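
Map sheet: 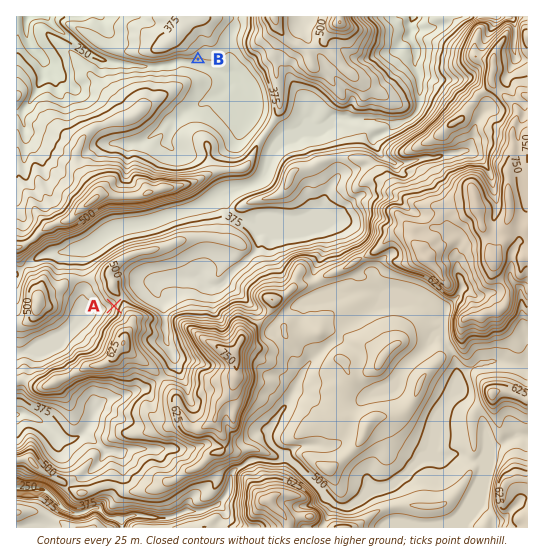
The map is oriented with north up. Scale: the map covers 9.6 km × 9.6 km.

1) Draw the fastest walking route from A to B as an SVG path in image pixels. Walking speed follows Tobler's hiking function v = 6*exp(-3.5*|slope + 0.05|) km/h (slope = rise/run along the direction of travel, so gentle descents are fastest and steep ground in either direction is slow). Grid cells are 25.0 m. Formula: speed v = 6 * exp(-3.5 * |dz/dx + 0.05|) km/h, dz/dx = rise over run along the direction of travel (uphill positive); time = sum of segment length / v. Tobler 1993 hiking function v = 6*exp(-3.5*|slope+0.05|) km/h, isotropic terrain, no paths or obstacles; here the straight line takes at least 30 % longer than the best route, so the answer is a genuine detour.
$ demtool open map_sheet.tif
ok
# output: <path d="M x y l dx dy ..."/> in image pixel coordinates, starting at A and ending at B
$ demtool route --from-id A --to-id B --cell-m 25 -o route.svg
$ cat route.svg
<path d="M114 306l5-12 0-15-2-5 0-3 8-14 5-6 32-16 3-2 2-2 18-17 6-13 24-24 3-6-5-10 0-7 4-8 0-8-11-21 0-42-8-16"/>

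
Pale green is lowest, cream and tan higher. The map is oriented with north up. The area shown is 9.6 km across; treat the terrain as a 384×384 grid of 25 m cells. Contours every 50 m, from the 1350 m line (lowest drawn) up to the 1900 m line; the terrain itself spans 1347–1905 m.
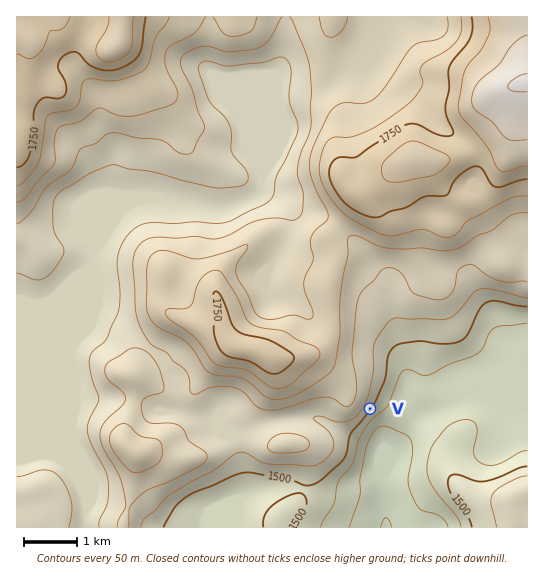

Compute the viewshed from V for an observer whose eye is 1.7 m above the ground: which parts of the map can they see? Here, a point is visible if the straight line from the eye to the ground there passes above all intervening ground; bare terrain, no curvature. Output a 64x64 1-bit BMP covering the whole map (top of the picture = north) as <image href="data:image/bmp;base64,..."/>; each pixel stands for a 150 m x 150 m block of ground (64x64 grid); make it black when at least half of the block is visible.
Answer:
<image width="64" height="64" href="data:image/bmp;base64,Qk0+AgAAAAAAAD4AAAAoAAAAQAAAAEAAAAABAAEAAAAAAAACAAATCwAAEwsAAAIAAAAAAAAA////AAAAAAAAAAAAA//z/AAAAAAA/+P8AAAAAAH/47wAAAAAAf///AAAAAAA///+AAAAAAB///8AAAAAAD///wAAAAAAP///AAAAAAB//48AAAAAAP//BwAAAAAA//8DAAAAAAA//wcAAAAAAB//hwAAAAAAH//fAAAAAAAf//8AAAAAAA///wAAAAAAA///AAAAAAAB//8AAAAAAAD//wAAAAAAAP//AAAAAAAAf/8AAAAAAAB//wAAAAAAAH+PAAAAAAAAfwcAAAAAAAA+BwAAAAAAAD4DAAAAAAAAPgMAAAAAAAA+AwAAAAAAAD4HAAAAAAAAOA8AAAAAAAAAPwAAAAAAAAA/AAAAAAAAADgAAAAAAAAAMAAAAAAAAAQQAAAAAAAADwAAAAAAAAAPgAAAAAAAAABAAAAAAAAAAGAAAAAAAAAAcAAAAAAAAAA/AAAAAAAAAB8AAAAAAAAAHwAAAAAAAAAfAAAAAAAAAB8AAAAAAAAAHwAAAAAAAAAfAAAAAAAAABwAAAAAAAAAHAAAAAAAAAAYAAAAAAAAABgAAAAAAAAAOAAAAAAAAAA8AAAAAAAAADwAAAAAAAAAAAAAAAAAAAAAAAAAAAAAAAAAAAAAAAAAAAAAAAAAAAAAAAAAAAAAAAAAAAAAAAAAAAAAAAAAAAAAAAAAAAAAAAAAAAAAAAAAAA=="/>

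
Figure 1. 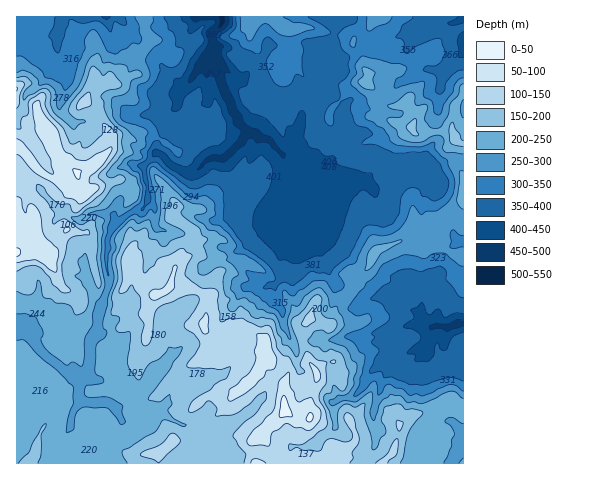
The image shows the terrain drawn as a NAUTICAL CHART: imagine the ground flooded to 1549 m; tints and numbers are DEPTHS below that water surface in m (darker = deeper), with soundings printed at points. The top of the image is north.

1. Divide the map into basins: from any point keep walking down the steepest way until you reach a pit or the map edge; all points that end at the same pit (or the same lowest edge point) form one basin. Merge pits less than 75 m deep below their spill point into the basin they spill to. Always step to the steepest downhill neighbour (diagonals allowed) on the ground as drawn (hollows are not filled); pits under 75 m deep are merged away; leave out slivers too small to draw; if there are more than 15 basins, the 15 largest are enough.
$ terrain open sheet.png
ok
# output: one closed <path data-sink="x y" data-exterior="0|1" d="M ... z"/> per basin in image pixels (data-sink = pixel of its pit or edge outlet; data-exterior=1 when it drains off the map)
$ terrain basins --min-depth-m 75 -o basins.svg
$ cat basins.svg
<path data-sink="222 17" data-exterior="1" d="M374 16l-228 0 0 15 5 8-13 20-2 15-16 10-11-3-17 7-7 13 11 10 5 11 9 11 2 13-17 19-17 7-3-1-16-17-6-13-1-9-12-14-3-10-6-3-15-1 1 360 319 0 0-10 13-6 7-7 0-8-13-31 0-13-9-25-1-3-6 1-12 8-6-8-7-19-1-16 8-9 20 7 3-3 5-16 15-16 4-14 12-9 5-12 5-6 35-11 17-17 8-2 22-15 4-5 0-104-9 11-3 26-36 2-4-8 4-10-7-13-3-2-8 5-9 0-17-19-7-4 2-10-3-5-2-11-8-10-1-6 4-5 11-7z"/><path data-sink="458 323" data-exterior="0" d="M463 199l-3 5-22 15-8 2-17 17-35 11-5 6-5 12-12 9-4 14-15 16-5 16-3 3-20-7-8 9 1 16 7 19 6 8 12-8 6 0 10 27 0 13 13 31 0 8-7 7-13 6 1 10 46 0 10-11 7-28 6-7 45-18 9 4 4 0z"/><path data-sink="106 17" data-exterior="1" d="M145 16l-129 1 0 86 21 5 3 10 12 14 1 9 6 13 18 18 18-7 17-19-2-13-9-11-5-11-11-10 7-13 17-7 11 3 16-10 2-15 13-20-5-8z"/><path data-sink="463 41" data-exterior="1" d="M463 16l-88 0-7 13-11 7-4 5 1 6 8 10 2 11 3 5-2 10 7 4 17 19 9 0 9-5 9 15-4 10 4 8 36-3 3-25 9-12z"/>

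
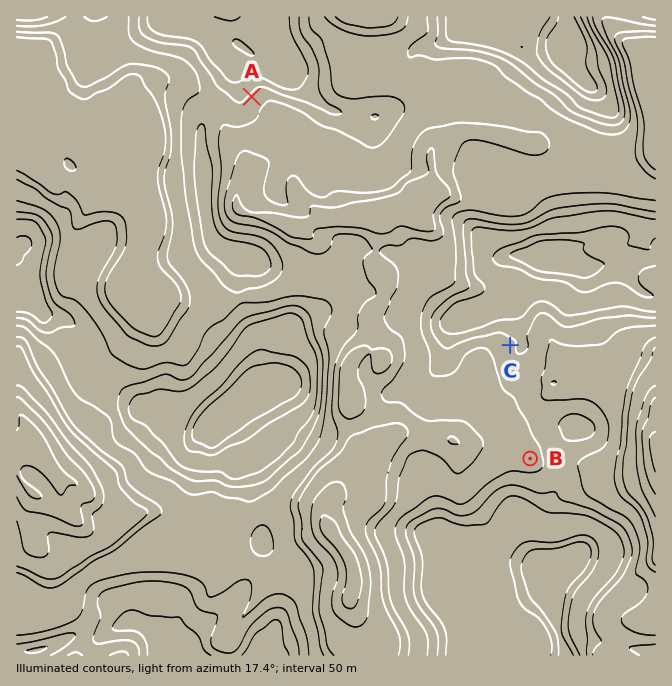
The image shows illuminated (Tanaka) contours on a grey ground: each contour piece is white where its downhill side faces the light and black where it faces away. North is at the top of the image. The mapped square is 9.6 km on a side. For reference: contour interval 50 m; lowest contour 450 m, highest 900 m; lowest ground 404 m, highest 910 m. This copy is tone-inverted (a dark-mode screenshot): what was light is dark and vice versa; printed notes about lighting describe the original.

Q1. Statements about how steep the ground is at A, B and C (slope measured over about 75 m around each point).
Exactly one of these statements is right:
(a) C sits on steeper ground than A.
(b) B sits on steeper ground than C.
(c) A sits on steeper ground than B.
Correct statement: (c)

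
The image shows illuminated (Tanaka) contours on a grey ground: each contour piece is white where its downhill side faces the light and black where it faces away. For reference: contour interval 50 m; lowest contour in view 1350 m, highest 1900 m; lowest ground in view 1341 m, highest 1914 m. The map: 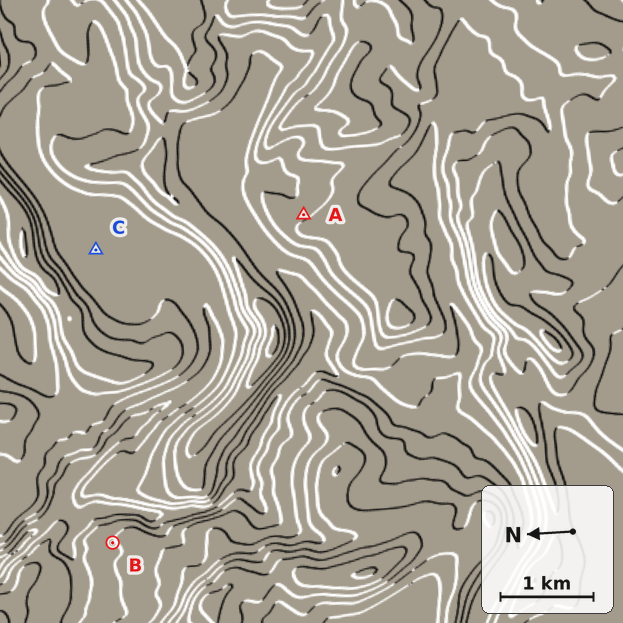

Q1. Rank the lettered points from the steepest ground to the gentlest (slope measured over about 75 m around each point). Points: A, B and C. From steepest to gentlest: A B C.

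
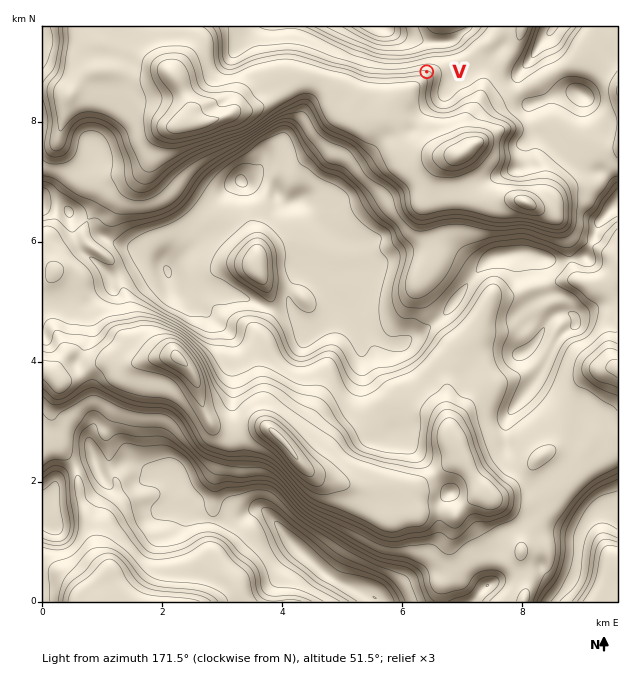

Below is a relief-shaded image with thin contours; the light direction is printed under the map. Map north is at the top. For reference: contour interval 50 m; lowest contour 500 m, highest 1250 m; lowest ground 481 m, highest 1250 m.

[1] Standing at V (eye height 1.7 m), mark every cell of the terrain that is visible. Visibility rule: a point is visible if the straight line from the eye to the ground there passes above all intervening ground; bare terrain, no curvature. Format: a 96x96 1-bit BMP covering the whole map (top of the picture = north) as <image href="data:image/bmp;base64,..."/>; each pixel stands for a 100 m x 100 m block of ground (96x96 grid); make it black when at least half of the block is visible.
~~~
<image width="96" height="96" href="data:image/bmp;base64,Qk2+BAAAAAAAAD4AAAAoAAAAYAAAAGAAAAABAAEAAAAAAIAEAAATCwAAEwsAAAIAAAAAAAAA////AAAAAAAAAAAAAAAAAAAAAAAAAAAAAAAAAAAAAAAAAAAAAAAAAAAAAAAAAAAAAAAAAAAAAAAAAAAAAAAAAAAAAAAAAAAAAAAAAAAAAAAAAAAAAAAAAAAAAAAAAAAAAAAAAAAAAAAAAAAAAAAAAAAAAAAAAAAAAAAAAAAAAAAAAAAAAAAAAAAAAAAAAAAAAAAAAAAAAAAAAAAAAAAAAAAAAAAAAAAAAAAAAAAAAAAAAAAAAAAAAAAAAAAAAAAAAAAAAAAAAAAAAAAAAAAAAAAAAAAAAAAAAAAAAAAAAAAAAAAAAAAAAAAAAAAAAAAAAAAAAAAAAAAAAAAAAAAAAAAAAAAAAAAAAAAAAAAAAAAAAAAAAAAAAAAAAAAAAAAAAAAAAAAAAAAAAAAAAAAAAAAAAAAAAAAAAAAAAAAAAAAAAAAAAAAAAAAAAAAAAAAAAAAAAAAAAAAAAAAAAAAAAAAAAAAAAAAAAAAAAAAAAAAAAAAAAAAAAAAAAAAAAAAAAAAAAAAAAAAAAAAAAAAAAAAAAAAAAAAAAAAAAAAAAAAAAAAAAAAAAAAAAAAAAAAAAAAAAAAAAAAAAAAAAAAAAAAAAAAAAAAAAAAAAAAAAAAAAAAAAAAAAAAAAAAAAAAAAAAAAAAAAAAAAAAAAAAAAAAAAAAAAAAAAAAAAAAAAAAAAAAAAAAAAAAAAAAAAAAAAAAAAAAAAAAAAAAAAAAAHgAAAAAAAAAAAAAAHwAAAAAAAAAAAAAAH4AAAAAAAAAAAAAAH8AAAAAAAAAAAAAAD+AAAAAAAAAAAAAAB/AAAAAAAAAAAAAAA/gAAAAAAAAAAAAAAPwAAAAAAAAAAAAAAH4AAAAAAAAAAAAAAD4AAAAAAAAAAAAAAB8AAAAAAAAAAAAAAB8AAAAAAAAAAAAAAB8AAAAAAAAAAAAAcA4AAAAAAAAAAAAAfAwAAAAAAAAAAAAAPxwAAAAAAAAAAAAAf5gAAAAAAAAAAAAB//gAAAAAAAAAAAAD//gAAAAAAAAAAAAH//AAAAAAAAAAAAAP/8AAAAAAAAAAAAAP/4AAAAAAAAAAAAAf/4AAAAAAAAAAAAAf/4AAAACAAAAAAAA//4AAAADAAAAAAAD//4AAAADAAAAAQAP//wAAAADAAAAAAA///wAAAAAAAAAAAB///wAAAAAAQAAAAD///wAAAAAAcAAAAD///gAAAAAAeAAAAD///gAAAAAAfAAAAH///gAAAAAA/gAAAH///wAAAACA/4AAAP///wAAAACB/8AAAP///gAAAADB/+AAAP///gAAAADB/+AAAH///gAAAAAAAAAAAB///gAAAAAAAAAAAB///wAAAAAAAAAAAB///8AAAAAAAAAAAAA//8AAAAAAAAAAAAAAf+AAAAAAAAAAAAAAD+AAAAAAAAAAAAAAD8AAAAAAAAAAAAAADwAAAAAAAAAAAAAAHwAAAAAAAAAAAAAAD8AAAAAAAAAAAAAAAGAAAAAAAAAAAAAAAAAAAAAAAAAAAAAAAAAAAAAAAAAAAAAAAAAAAAA="/>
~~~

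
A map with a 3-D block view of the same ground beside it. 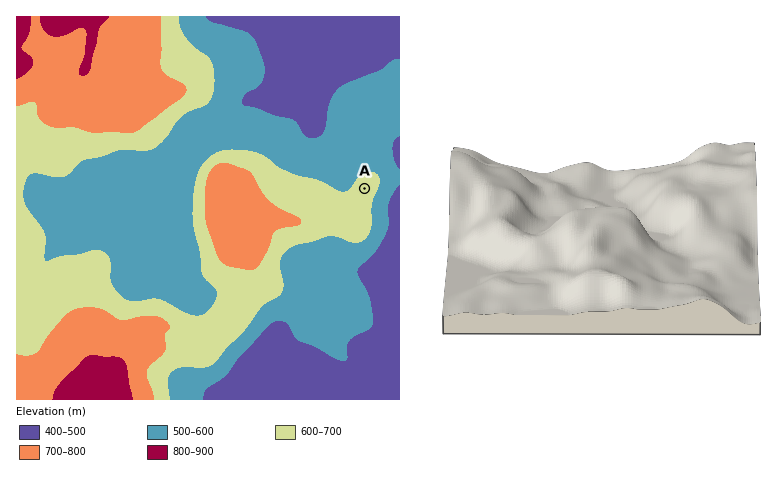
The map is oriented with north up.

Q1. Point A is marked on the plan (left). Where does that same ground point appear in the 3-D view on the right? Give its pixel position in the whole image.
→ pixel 618 275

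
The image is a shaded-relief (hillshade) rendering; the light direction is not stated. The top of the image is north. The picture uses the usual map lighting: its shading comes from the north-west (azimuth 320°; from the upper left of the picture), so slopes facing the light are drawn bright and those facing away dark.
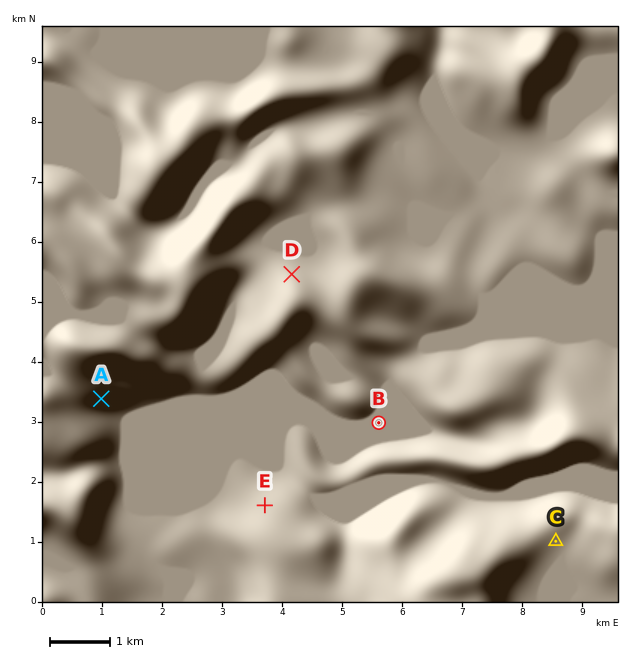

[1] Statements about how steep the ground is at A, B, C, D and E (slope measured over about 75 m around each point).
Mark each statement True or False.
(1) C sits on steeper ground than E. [False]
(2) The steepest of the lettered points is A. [True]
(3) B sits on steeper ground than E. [False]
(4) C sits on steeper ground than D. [False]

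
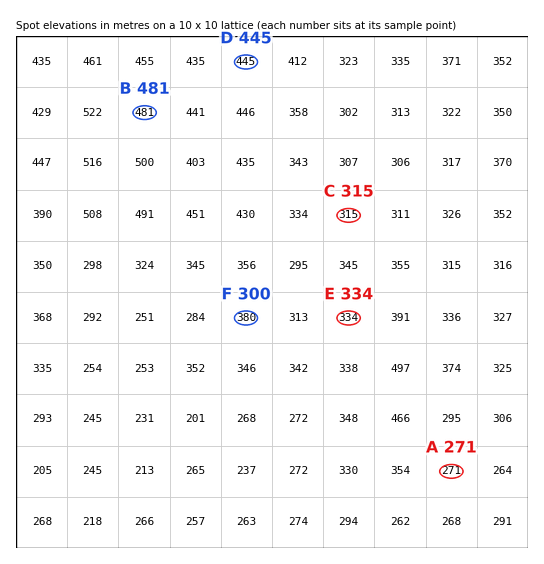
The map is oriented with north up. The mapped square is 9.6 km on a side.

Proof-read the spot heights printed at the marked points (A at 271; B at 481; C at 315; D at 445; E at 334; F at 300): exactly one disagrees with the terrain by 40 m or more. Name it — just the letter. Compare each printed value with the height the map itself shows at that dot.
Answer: F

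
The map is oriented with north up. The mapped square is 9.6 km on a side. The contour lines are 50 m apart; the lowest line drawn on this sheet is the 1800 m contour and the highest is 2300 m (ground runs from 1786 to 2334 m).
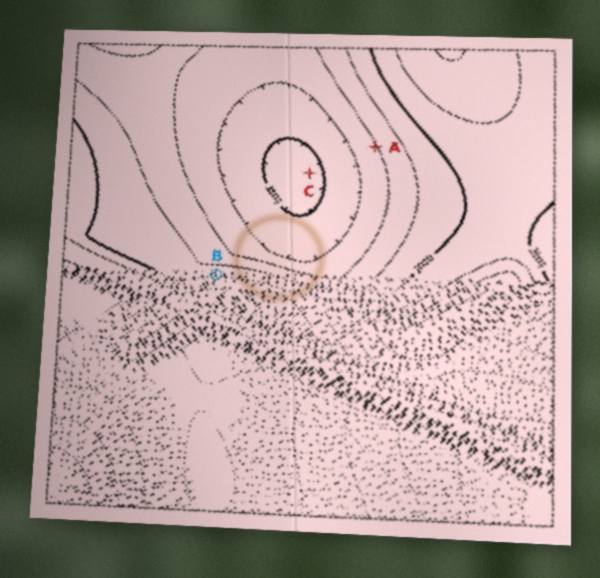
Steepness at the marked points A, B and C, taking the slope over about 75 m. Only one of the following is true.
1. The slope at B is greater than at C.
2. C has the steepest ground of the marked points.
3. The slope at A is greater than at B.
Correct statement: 1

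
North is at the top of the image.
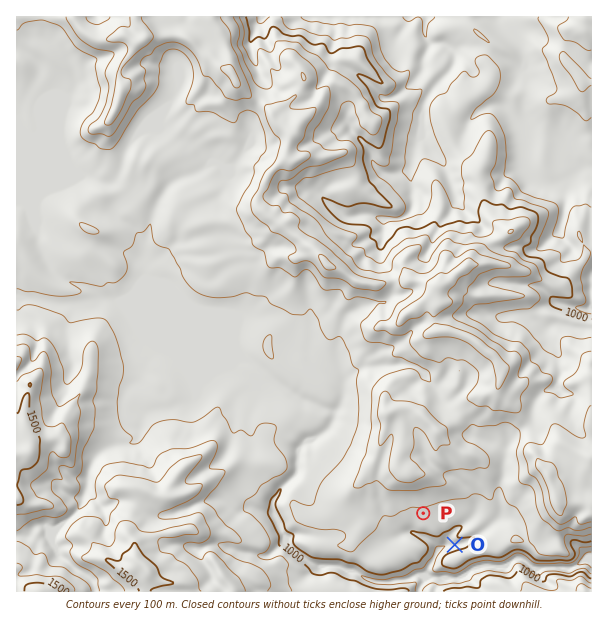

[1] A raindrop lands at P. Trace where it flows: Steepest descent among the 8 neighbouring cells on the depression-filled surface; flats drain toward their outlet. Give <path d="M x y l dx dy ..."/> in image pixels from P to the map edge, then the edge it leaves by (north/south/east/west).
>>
<path d="M423 513l0 8-7 7 0 5 3 3 3 0 6 3 9 9-2 9-3 3-1 4-5 6 0 3 8 5 27 0 10-8 5-1 3-3 27 0 7-6 12 0 6 6 3 0 2 1 37 0 6-4 12 0"/>
exit: east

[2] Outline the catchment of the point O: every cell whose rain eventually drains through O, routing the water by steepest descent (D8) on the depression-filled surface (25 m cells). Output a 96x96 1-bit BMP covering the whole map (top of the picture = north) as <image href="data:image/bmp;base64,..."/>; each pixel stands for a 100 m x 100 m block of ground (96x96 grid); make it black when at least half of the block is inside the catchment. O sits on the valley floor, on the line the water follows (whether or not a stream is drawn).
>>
<image width="96" height="96" href="data:image/bmp;base64,Qk2+BAAAAAAAAD4AAAAoAAAAYAAAAGAAAAABAAEAAAAAAIAEAAATCwAAEwsAAAIAAAAAAAAA////AAAAAAAAAAAAAAAAAAAAAAAAAAAAAAAAAAAAAAAAAAAAAAAAAAAAAAAAAAAAAAAAAAAAAAAAAAAAAAAAAAAAAAAAAAAAAAAAAAAAAAAAAAAAAAAAAABwAAAAAAAAAAAAAAB8AAAAAAAAAAAAAAB/7AAAAAAAAAAAAAA//gAAAAAAAAAAAAAP/gAAAAAAAAAAAAAH/wAAAAAAAAAAAAAD/4AAAAAAAAAAAAAB/8AAAAAAAAAAAAAB/8AAAAAAAAAAAAAB/8AAAAAAAAAAAAAB/8AAAAAAAAAAAAAD/4AAAAAAAAAAAAAD/4AAAAAAAAAAAAAD/4AAAAAAAAAAAAAD/4AAAAAAAAAAAAAD/4AAAAAAAAAAAAAH/8AAAAAAAAAAAAA//8AAAAAAAAAAAAD//+AAAAAAAAAAAAH//8AAAAAAAAAAAAH//8AAAAAAAAAAAAD//4AAAAAAAAAAAAB/+AAAAAAAAAAAAAA/8AAAAAAAAAAAAAAf4AAAAAAAAAAAAAAPwAAAAAAAAAAAAAAHgAAAAAAAAAAAAAAAAAAAAAAAAAAAAAAAAAAAAAAAAAAAAAAAAAAAAAAAAAAAAAAAAAAAAAAAAAAAAAAAAAAAAAAAAAAAAAAAAAAAAAAAAAAAAAAAAAAAAAAAAAAAAAAAAAAAAAAAAAAAAAAAAAAAAAAAAAAAAAAAAAAAAAAAAAAAAAAAAAAAAAAAAAAAAAAAAAAAAAAAAAAAAAAAAAAAAAAAAAAAAAAAAAAAAAAAAAAAAAAAAAAAAAAAAAAAAAAAAAAAAAAAAAAAAAAAAAAAAAAAAAAAAAAAAAAAAAAAAAAAAAAAAAAAAAAAAAAAAAAAAAAAAAAAAAAAAAAAAAAAAAAAAAAAAAAAAAAAAAAAAAAAAAAAAAAAAAAAAAAAAAAAAAAAAAAAAAAAAAAAAAAAAAAAAAAAAAAAAAAAAAAAAAAAAAAAAAAAAAAAAAAAAAAAAAAAAAAAAAAAAAAAAAAAAAAAAAAAAAAAAAAAAAAAAAAAAAAAAAAAAAAAAAAAAAAAAAAAAAAAAAAAAAAAAAAAAAAAAAAAAAAAAAAAAAAAAAAAAAAAAAAAAAAAAAAAAAAAAAAAAAAAAAAAAAAAAAAAAAAAAAAAAAAAAAAAAAAAAAAAAAAAAAAAAAAAAAAAAAAAAAAAAAAAAAAAAAAAAAAAAAAAAAAAAAAAAAAAAAAAAAAAAAAAAAAAAAAAAAAAAAAAAAAAAAAAAAAAAAAAAAAAAAAAAAAAAAAAAAAAAAAAAAAAAAAAAAAAAAAAAAAAAAAAAAAAAAAAAAAAAAAAAAAAAAAAAAAAAAAAAAAAAAAAAAAAAAAAAAAAAAAAAAAAAAAAAAAAAAAAAAAAAAAAAAAAAAAAAAAAAAAAAAAAAAAAAAAAAAAAAAAAAAAAAAAAAAAAAAAAAAAAAAAAAAAAAAAAAAAAAAAAAAAAAAAAAAAAAAAAAAAAAAAAAAAAAAAAAAAAAAAAAAAAAAAAAAAAAAAAAAAAAAAAAAAAAAAAAAAAAAAAAAAAAAA="/>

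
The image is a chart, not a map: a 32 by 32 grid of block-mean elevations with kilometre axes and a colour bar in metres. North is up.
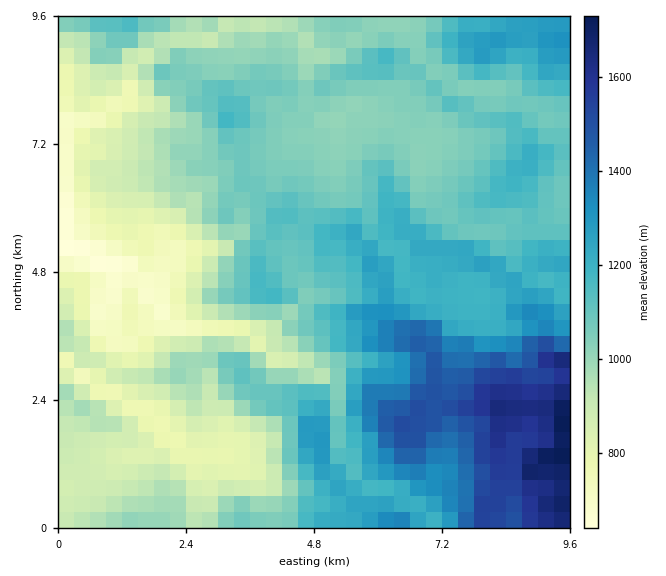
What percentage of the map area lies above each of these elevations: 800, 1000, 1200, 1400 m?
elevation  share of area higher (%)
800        90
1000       67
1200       26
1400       10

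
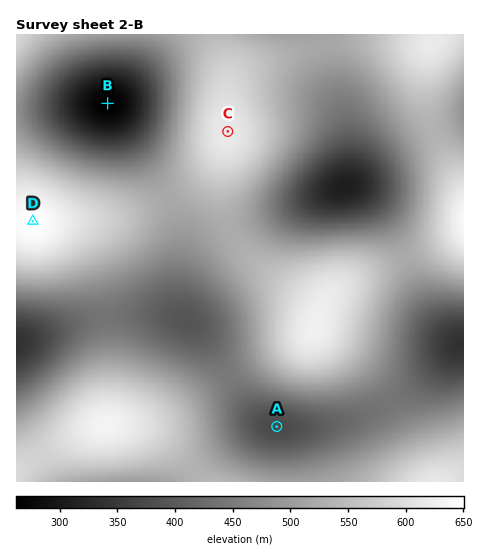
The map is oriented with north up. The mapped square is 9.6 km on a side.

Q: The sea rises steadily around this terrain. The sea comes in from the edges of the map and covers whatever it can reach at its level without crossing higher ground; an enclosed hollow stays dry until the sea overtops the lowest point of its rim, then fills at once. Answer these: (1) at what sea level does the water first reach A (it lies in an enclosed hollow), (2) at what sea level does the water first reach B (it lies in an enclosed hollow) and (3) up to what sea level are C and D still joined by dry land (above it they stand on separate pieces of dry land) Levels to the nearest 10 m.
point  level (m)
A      440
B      480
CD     520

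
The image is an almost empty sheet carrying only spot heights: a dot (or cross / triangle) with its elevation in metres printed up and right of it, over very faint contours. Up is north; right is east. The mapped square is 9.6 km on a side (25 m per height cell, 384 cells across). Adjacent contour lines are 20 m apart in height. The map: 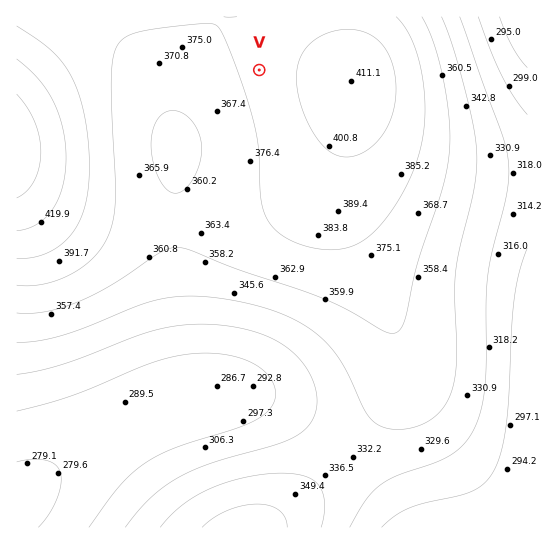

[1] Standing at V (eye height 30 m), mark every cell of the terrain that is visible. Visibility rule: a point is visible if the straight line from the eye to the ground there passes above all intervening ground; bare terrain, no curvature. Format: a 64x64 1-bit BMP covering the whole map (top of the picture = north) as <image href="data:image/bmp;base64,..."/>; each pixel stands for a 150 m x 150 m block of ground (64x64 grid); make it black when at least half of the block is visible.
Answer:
<image width="64" height="64" href="data:image/bmp;base64,Qk0+AgAAAAAAAD4AAAAoAAAAQAAAAEAAAAABAAEAAAAAAAACAAATCwAAEwsAAAIAAAAAAAAA////AAAAAAB/////+AAAAB/////8AAAAB/////8AAAAD/////4AAAAH/////gAAAAH/////AAAAAP////8AAAAAP////gAAAAAH///8AAAAAAAH/wAAAAAAAAAAAAAAAAAAAAAAAAAAAAAAAAAAAAAAAAAAAAAAAAAAAAAAAAAAAAAAAAAAAAAAAAAAAAAAAAAAAAAAAAAAAAAAAAAAAAAAAAAAAAAAAAAAAAAAAAAAAAAAAAAAAAAAAAAAAAAAAAAAAAAAAAAAAAAAAAAAAAAAAAAAAAAAAAAAAAAAAAAAAAAAAAAAAAAAAAAAAAAAAAAAAAAAAAAAAAAAAAAAAAAA+AAAAAAAAAP/gAAAAAAAB//wAAAAAAAP//4AAAAAAB///+AAAAAAP////wAAAAB/////4AAAAH/////wAAAA//////gAAAH//////AAAAf/////8AAAD//////wAAAP//////gAAA//////+AAAD//////4AAAP//////gAAA///////AAAD//////8AAAP//////wAAA///////AAAD//////8AAAP//////wAAA///////gAAD//////+AAAP//////4AAA///////gAAD//////+AAAP//////4AAA///////AAAD//////8AAAP//////wAAA//////+AAAD//////wAAAA=="/>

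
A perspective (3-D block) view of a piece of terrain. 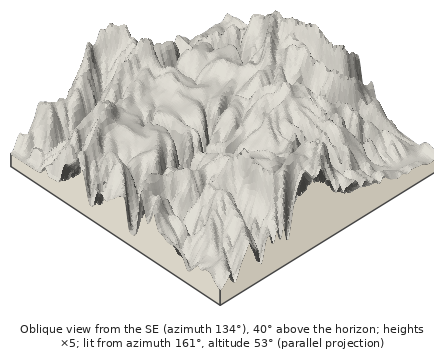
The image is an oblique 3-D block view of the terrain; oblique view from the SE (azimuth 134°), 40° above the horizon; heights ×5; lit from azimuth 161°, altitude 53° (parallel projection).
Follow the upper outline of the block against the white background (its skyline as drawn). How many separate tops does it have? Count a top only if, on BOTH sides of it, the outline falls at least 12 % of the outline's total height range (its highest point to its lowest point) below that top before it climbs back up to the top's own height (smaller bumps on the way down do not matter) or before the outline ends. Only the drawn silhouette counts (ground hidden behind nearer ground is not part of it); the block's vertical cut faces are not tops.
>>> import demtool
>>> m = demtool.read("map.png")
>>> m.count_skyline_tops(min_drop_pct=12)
2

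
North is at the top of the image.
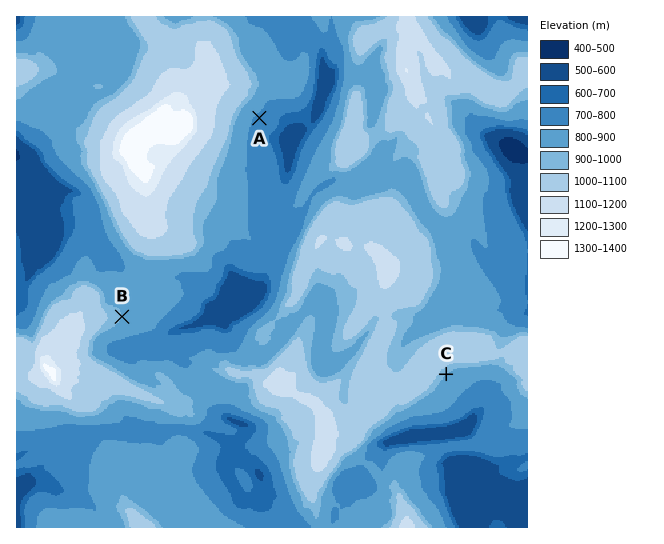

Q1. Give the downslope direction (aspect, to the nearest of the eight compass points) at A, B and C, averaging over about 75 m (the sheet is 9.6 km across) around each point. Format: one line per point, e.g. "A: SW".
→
A: SE
B: E
C: SE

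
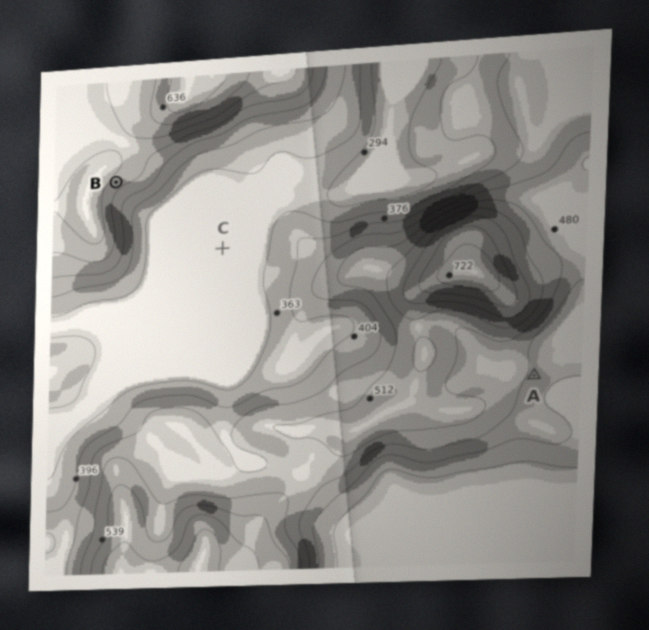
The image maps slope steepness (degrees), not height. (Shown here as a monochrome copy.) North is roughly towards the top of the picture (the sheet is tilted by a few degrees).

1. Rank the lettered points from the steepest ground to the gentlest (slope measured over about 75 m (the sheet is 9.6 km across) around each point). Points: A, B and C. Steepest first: B A C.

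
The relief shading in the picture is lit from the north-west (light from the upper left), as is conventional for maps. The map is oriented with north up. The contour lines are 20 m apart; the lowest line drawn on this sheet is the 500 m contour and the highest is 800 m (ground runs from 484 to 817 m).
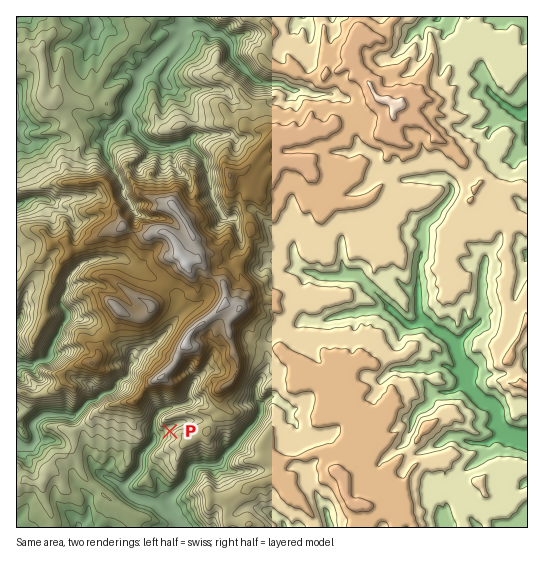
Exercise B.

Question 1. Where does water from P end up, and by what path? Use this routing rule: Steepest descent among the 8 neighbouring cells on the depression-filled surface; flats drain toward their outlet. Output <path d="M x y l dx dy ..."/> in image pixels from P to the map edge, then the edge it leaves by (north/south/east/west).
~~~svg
<path d="M170 431l-4-2-7 6-2 0-3 3-1 5-11 11-1 3 0 10-2 3-14 15 0 5 5 5 5 3 7 3 5 0 2 1 2 0 3 1 8 8 3 2 5 0 0 1 8 8 1 5"/>
exit: south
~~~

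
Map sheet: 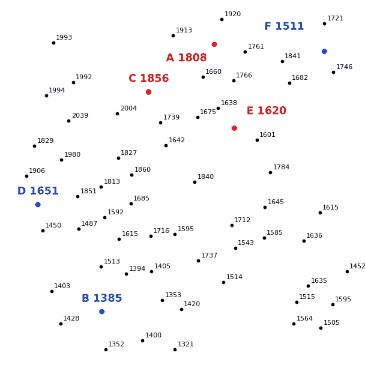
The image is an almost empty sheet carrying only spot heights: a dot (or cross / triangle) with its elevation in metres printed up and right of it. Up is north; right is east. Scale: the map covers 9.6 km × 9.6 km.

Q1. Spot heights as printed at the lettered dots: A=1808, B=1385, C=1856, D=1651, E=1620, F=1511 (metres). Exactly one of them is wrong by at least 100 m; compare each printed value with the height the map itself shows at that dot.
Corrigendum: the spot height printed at F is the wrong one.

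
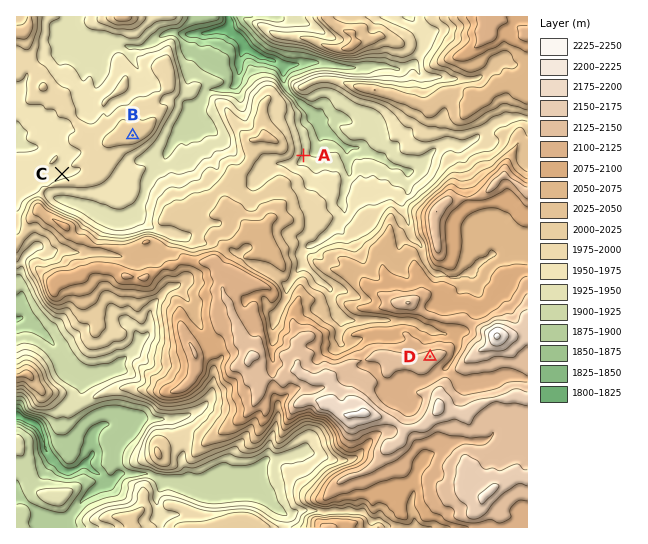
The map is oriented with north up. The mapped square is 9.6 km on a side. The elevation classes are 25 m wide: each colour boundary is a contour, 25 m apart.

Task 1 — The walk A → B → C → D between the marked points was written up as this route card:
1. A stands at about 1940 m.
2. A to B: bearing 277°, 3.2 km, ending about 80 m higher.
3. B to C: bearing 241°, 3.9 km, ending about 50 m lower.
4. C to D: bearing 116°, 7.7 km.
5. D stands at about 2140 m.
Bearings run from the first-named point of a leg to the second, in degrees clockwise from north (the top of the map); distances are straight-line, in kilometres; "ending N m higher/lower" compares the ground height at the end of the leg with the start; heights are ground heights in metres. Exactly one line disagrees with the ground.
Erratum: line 3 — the distance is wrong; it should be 1.5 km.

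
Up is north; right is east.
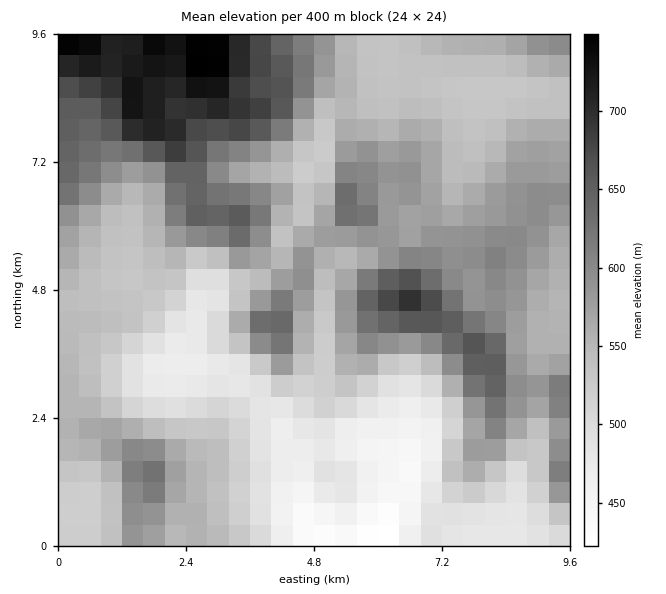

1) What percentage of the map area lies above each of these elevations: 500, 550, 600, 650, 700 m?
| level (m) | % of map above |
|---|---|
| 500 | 82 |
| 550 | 55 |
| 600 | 24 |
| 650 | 12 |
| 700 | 5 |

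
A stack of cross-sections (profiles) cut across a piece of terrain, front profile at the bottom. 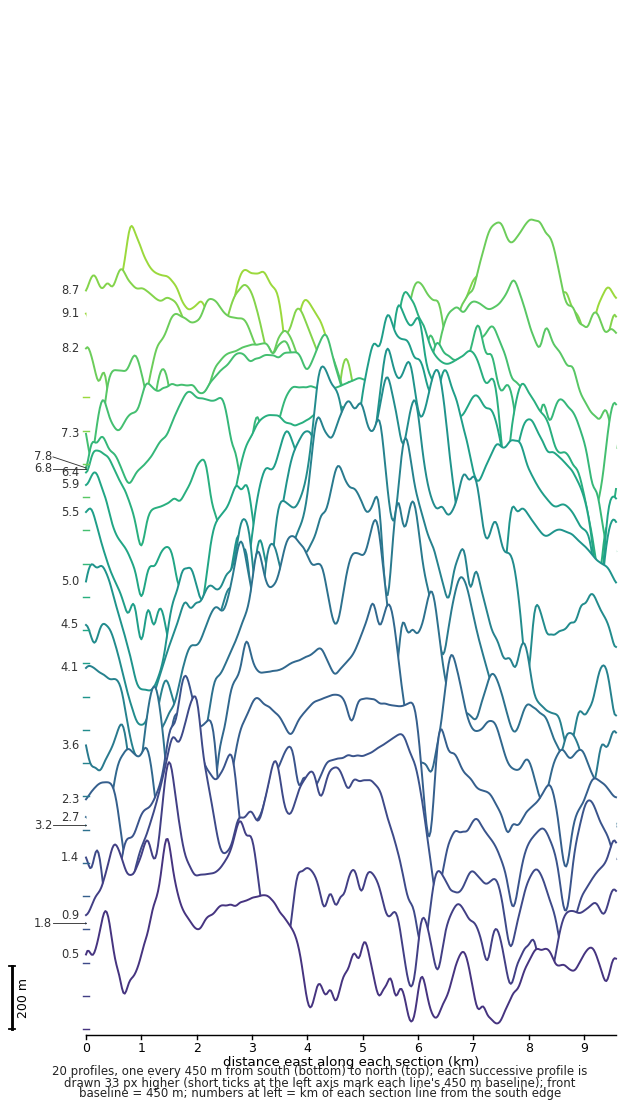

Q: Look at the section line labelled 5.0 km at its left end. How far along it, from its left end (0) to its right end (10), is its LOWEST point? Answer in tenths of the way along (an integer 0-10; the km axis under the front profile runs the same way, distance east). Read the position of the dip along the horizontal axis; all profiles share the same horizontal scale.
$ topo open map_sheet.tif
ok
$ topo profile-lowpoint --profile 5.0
1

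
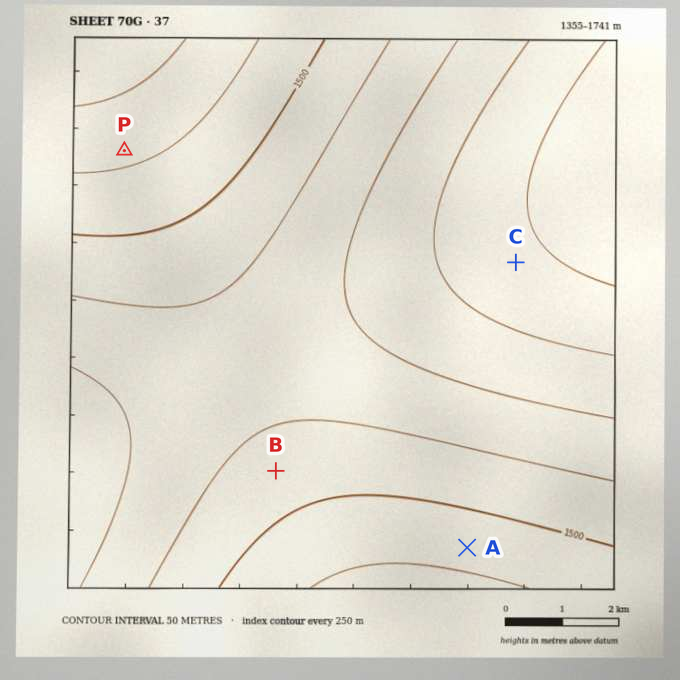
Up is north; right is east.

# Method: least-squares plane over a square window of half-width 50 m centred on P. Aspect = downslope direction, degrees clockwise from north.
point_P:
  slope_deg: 2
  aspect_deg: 343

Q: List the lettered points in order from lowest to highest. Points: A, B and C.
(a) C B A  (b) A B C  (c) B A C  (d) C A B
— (b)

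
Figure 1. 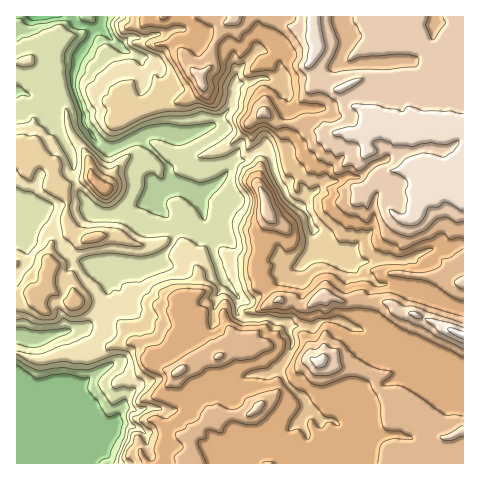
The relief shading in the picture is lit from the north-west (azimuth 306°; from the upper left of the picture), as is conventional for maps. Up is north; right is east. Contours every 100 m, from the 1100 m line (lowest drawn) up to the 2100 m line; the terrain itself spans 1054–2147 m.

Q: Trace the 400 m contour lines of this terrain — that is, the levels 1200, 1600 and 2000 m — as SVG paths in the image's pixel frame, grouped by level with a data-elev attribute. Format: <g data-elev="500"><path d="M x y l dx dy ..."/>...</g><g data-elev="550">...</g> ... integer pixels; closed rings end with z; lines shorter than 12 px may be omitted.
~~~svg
<g data-elev="1200"><path d="M17 365l19 13 27-4 19 4 7-1-1 13 10 12 8 13 4 2 8-4 2 1 3 9-3 11-7 12-3 10-8 4-3 3"/><path d="M79 17l3 3 10 3 3-2 0-4"/><path d="M107 17l1 2-1 7 6 14-12-5-5 2-15 27-5 19 0 7 9 26 0 7 9 11 2 6-5-3-3-6-5-6-2-13-11-30 0-9 2-18 8-11 5-6 2-7-3-1-6 0-5-3-6-6-13 0-23 4-6-1-4-5-4 0"/></g><g data-elev="1600"><path d="M44 315l7-1-3-9 2-7 9-4-4-14 5-16-7-8-5-2-6 3-4 23-3 3-7 2-4 8 4 12z"/><path d="M71 311l9-2 3-3 1-4-1-5-10-10-10 14 3 6z"/><path d="M82 243l15-1 10-6-2-2-6-3-12 3-6 4z"/><path d="M103 199l5 0 5-4 4-6 1-6-3-4-14-8-9-13-5-2-2 3-1 21 13 15z"/><path d="M130 17l0 4-5 5 0 3 19 5 10-2 5 1 2 1-12 6-4 5 7 4 12 4 20 34 0 4-10 11 2 2 10 2 13-3 12 5 5-1 5-7 2-8 0-8 11-20 5 0 6-1-2 11 2 3 19-1 6 4-11 1-12 8-3 13-1 7-7 11 5 11 6 5 4 5 12-10 3 0 4 2 6 10 9 31 9 5 0 8 1 4 4 1 1-9 5 1 6 5 8-3 1 6-7 8 1 9 4 7 15 15 6 10 20 2 2 13 8 6-9 5-3 5-2 1-9-1-24-9-8 0-12 8-9-1-1-4 11-15 2-8-5-23-3-5-16-15-18-38-4 0-6 5-5 3-6 8 0 3 9 13 2 8-3 11-7 16 4 20-3 9 0 16 4 16 8 9 0 2-4 6-8 4 2 2 4 1 19 1 23 3 2 5 5 3-6 6 1 13-3 5-1-10-7-14-7-1-10-5-7 2-15 0-9-4-3-3-2-11-3-4-5 0-7 9-1 0-2-7-3-4 4-8-4-4-10-2-23 0-15 6-2 2 0 6-6 6 0 3 5 11-3 4-2 10-12 4-10 1-5 5 1 3 6 2 3 2 1 11 4 10 15 11-7 9-8 7-1 4 12 3 10 5-1 1-8 1-8 3-6 5 7 8 5 3 1 3-5 12-7-10-3 0-3 2-1 7-5 5-2 7 7 7"/></g><g data-elev="2000"><path d="M317 368l4 0 5-3 2-7-2-3-4-1-6 3-5 0-1 3z"/><path d="M463 327l-30-8-8 0 15 14 23 10"/><path d="M415 318l3 1 5-1-3-4-4-2-5-1-3 2z"/><path d="M463 114l-12-3-27 0-15-5-7 6-5-3-12-1-8-3-22-1-4 2 7 9-2 10-19 5-5 3 3 3 7 1 5 4 11 3 2 3 1 10 3 2 12-6 1-2-4-8 6-4 11 3 3 3 19 2 19-4 15 2 13-4-1 4-5 7-8 5-24-4-15 5-9 9-7 4 14 7 3 3 1 4-3 5 2 10-2 13-3 1-11-5-2 1 2 5 7 7 6 3 7 1 9-3 8-15 11-1 5-5 5 1 14 8"/><path d="M337 92l5 1 21-13-1-2-6 0-18 7-4 4z"/><path d="M307 17l-1 19 3 12-2 11-3 7 4 3 6-5 11-15-4-32"/></g>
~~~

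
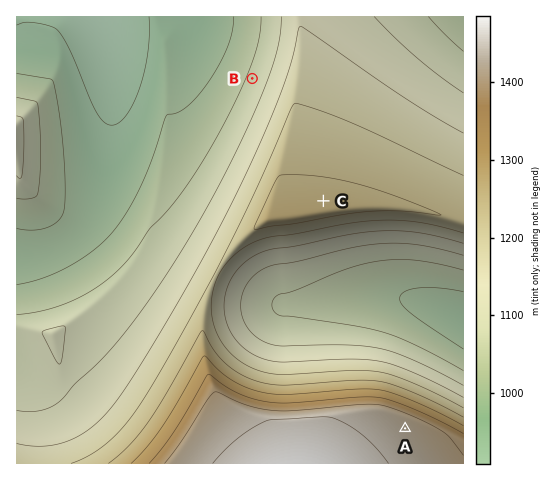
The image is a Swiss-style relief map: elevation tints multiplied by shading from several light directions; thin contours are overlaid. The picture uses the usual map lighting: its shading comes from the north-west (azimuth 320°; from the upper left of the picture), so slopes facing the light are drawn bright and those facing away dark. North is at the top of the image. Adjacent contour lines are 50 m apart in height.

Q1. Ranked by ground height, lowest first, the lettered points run B C A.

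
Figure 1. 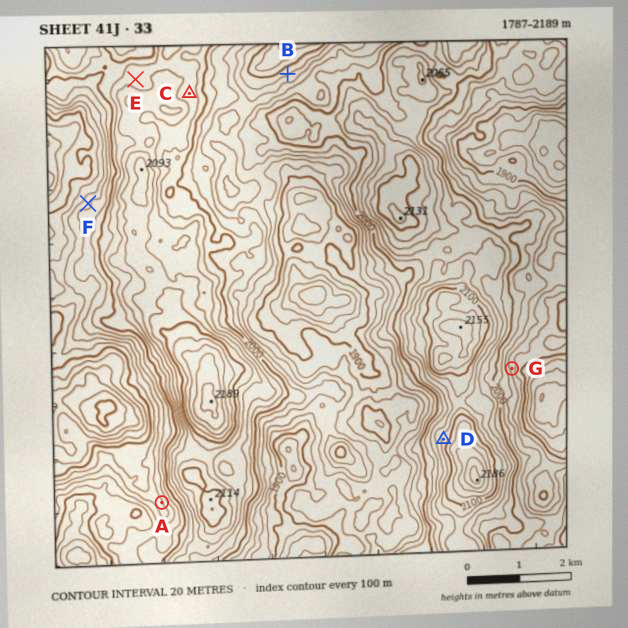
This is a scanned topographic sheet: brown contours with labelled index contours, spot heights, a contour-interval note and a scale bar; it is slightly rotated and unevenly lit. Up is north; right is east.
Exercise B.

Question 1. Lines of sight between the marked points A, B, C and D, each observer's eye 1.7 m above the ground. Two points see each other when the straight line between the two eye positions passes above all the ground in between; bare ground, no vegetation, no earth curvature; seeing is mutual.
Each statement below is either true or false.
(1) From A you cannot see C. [true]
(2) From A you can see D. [false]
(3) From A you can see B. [false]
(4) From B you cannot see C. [false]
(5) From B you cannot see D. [true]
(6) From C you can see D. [true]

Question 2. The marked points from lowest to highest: G F E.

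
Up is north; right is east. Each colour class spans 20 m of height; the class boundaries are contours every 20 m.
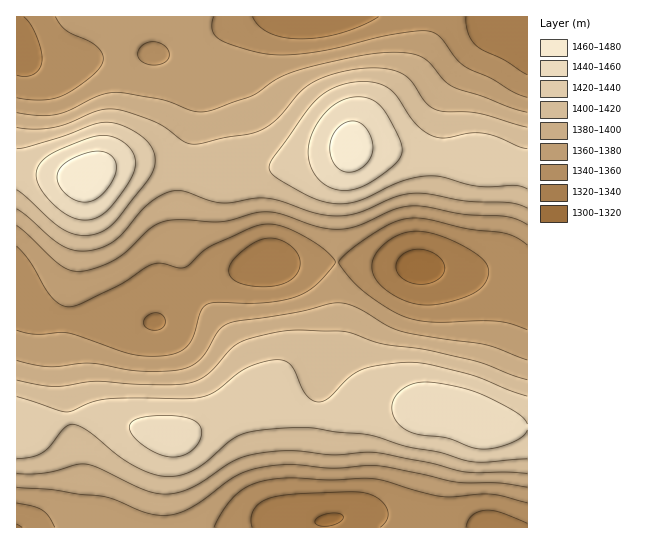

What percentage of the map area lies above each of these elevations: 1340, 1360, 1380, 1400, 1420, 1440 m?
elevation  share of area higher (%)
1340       92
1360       75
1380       55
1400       40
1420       23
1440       8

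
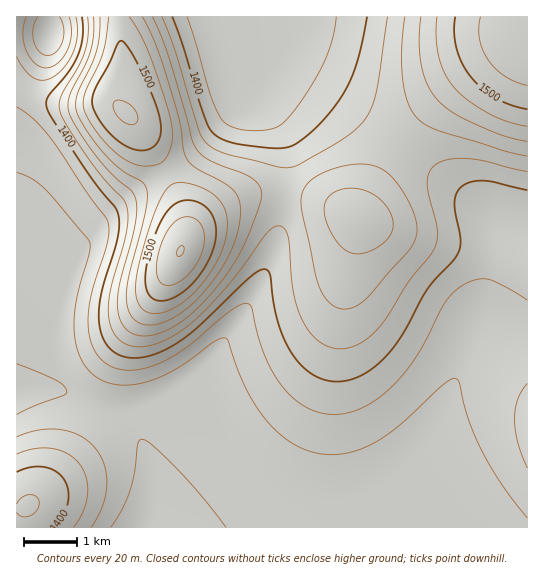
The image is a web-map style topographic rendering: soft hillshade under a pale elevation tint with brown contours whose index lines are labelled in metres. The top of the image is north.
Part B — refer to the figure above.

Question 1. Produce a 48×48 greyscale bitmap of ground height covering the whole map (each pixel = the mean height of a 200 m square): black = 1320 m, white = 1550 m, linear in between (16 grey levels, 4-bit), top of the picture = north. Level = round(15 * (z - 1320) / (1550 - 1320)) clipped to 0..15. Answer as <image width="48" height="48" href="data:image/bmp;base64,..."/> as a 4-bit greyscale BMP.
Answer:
<image width="48" height="48" href="data:image/bmp;base64,Qk32BAAAAAAAAHYAAAAoAAAAMAAAADAAAAABAAQAAAAAAIAEAAATCwAAEwsAABAAAAAAAAAAAAAAABEREQAiIiIAMzMzAERERABVVVUAZmZmAHd3dwCIiIgAmZmZAKqqqgC7u7sAzMzMAN3d3QDu7u4A////AGZlVDIhEAERERERIiIiIiIiIiIiIiIiIndmVUMhERERERESIiIiIiIiIiIiIiIiI3dmVUMiEREREREiIiIiIiIiIiIiIiIiM2ZmVUMyERERERIiIiIiIiIiIiIiIiIjM2ZmVUMyERERESIiIiIiIiIiIiIiIiIjM1VVVEMyIREREiIiIiIiIiIiIiIiIiIzNEVVRDMiIRERIiIiIiIiIyIiIiIiIiIzNEREQzMiERESIiIiIiIzMzMyIiIiIiMzRDMzMzIiEREiIiIiIiMzMzMzMiIiIjMzRCIiIiIhERIiIiIiIjMzMzMzMyIiIjMzRBIiIiIhESIiIiIiIzM0RERDMzMiIjMzRBERIiIiIiIiIiIiMzREREREQzMyIzMzRBERESIiIiIiIiIjM0REVVVERDMzIzMzRBEREiIjMyIiIiIjM0RVVVVVREMzMzMzRBERIiM0RDMyIiIjNERVVmVVVEMzMzMzNBESIjNEVUQzIiIzNEVWZmZlVUQzMzMzMxIiIjRVZmVUMyIzRFVmZmZmVVRDMzMzMyIiIzRWd3dlQzMzRFVmd3d2ZVRDMzMzMyIiI0VniIh3VDMzRFZnd3d3ZlVEMzMzMyIiI0VnmaqYdkQzRVZnd4d3dmVEMzMzMyIiI0Vomruqh2VERVZ3eIiHdmVUQzMzNCIiIzVom8zLqHZURVZ3iIiId2ZURDMzRCIiIjRom83cuodlVWZ3iIiIh2ZVRERERCIiIjRXm83ty5h2VWZ4iImIh3ZlVERERCIiIjNXms3u3Ll2ZWZ4iJmZiHdmVURERCIiIjNGis3u7bqHZmZ4iZmZmId2ZVRERCIiIjNFeb3u7cqYdmZ4iZmZmYh2ZVRERCIiIzNFebzu7cuYdmd4mZqqmYh3ZVRERCIiMzNFeKzd3cuph3d4maqqmYh2ZVRERCIjMzRFeKvN3Muph3eImaqqmYh2ZVRERCMzMzRWeJu8zLqZiHeImaqpmYd2ZVRERTMzM0VneJq7u6qZiHeImZmZmId2ZVVVVTMzNEV4iaqqqpmYh3d4iZmZiHd2ZVVVZjMzNFaJmqqqmZiId3d3iIiIiHd2ZmZmZzMzRWeau7uqmId3ZmZnd3iIh3d3dmd3dzM0RnmrzMuph3ZmVVVmZ3d3d3d3d3eIiDM0Voq8zMy5h2VVVVVVZmd3d3d3iIiJmTRFZ5vN3dy5dlRERERVVmZ3d3iIiJmaqkRFeKzN3dypdUQzM0RFVWZnd4iImZqru0RWebzd3cuoZUMzMzREVVZnd4iJmqu7zEVWebzd3cuYZUMzMzNERVZmd4iZqrvMzFRFaKzd3MqXZEMzMzNERVVmd4iaq7zN3UQ0V5vMzLqHVDMzMzM0RFVmd4mau8zd3UMiRYq8zLqGVDMzMzM0RFVmd4mqvM3d7jIRJHm8y6l2RDMzMzMzREVWd4mqvM3e7jIRJGm8y6h1RDMzMzMzREVWd4mqvN3e7jEAE2iruphlQzMzMzMzREVWZ4mrvN3e7jIRI2irupdkQzMzMzMzREVWZ4mqvN3e7g=="/>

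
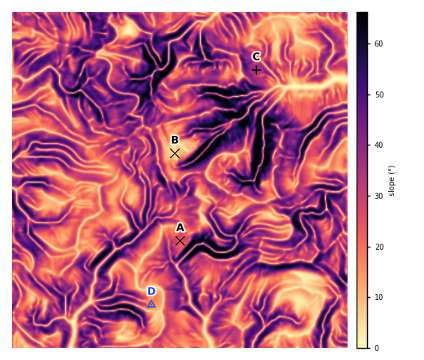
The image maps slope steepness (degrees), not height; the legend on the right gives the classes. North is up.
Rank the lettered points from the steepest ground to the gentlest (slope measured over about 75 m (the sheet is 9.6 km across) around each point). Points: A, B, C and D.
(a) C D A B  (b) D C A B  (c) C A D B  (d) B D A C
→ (c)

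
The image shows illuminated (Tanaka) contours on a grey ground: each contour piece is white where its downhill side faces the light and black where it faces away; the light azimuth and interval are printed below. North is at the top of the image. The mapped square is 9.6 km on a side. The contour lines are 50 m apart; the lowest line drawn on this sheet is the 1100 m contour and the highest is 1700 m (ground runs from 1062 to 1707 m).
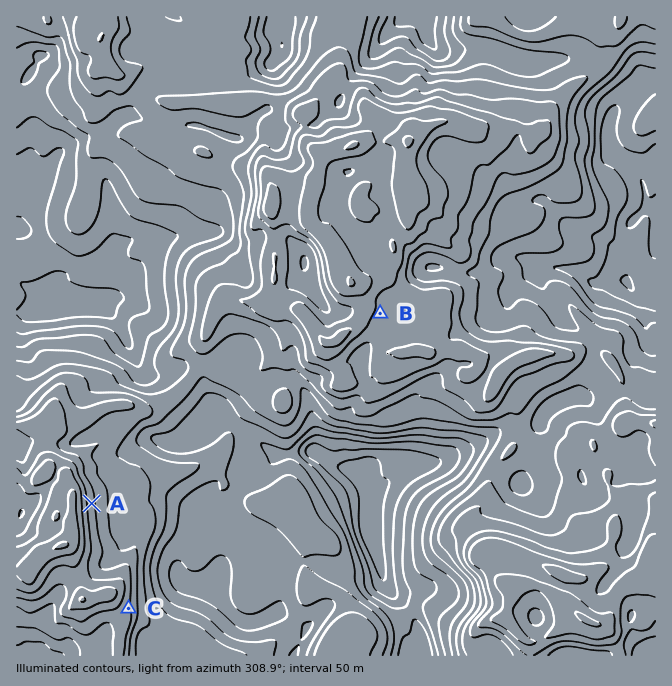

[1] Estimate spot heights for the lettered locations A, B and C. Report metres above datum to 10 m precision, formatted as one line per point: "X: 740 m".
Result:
A: 1520 m
B: 1540 m
C: 1510 m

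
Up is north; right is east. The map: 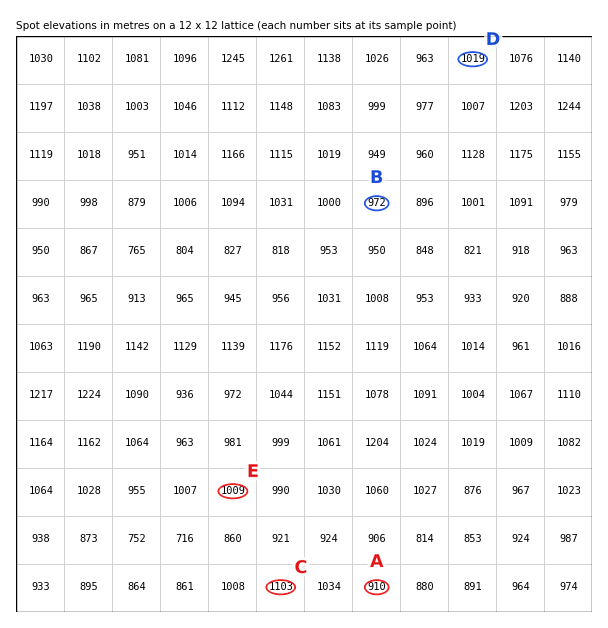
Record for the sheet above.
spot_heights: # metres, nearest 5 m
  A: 910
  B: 970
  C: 1105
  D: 1020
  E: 1010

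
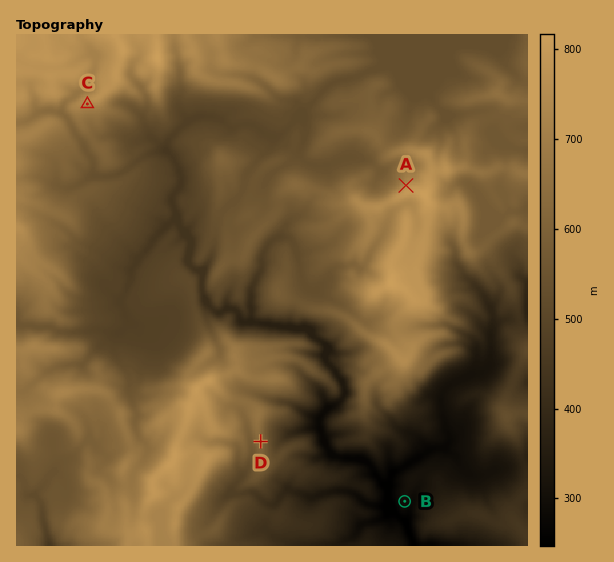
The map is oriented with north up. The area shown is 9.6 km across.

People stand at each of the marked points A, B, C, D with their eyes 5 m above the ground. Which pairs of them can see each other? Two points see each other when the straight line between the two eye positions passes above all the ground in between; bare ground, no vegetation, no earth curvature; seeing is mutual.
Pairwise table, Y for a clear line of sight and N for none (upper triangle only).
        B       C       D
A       N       Y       N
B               N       Y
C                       N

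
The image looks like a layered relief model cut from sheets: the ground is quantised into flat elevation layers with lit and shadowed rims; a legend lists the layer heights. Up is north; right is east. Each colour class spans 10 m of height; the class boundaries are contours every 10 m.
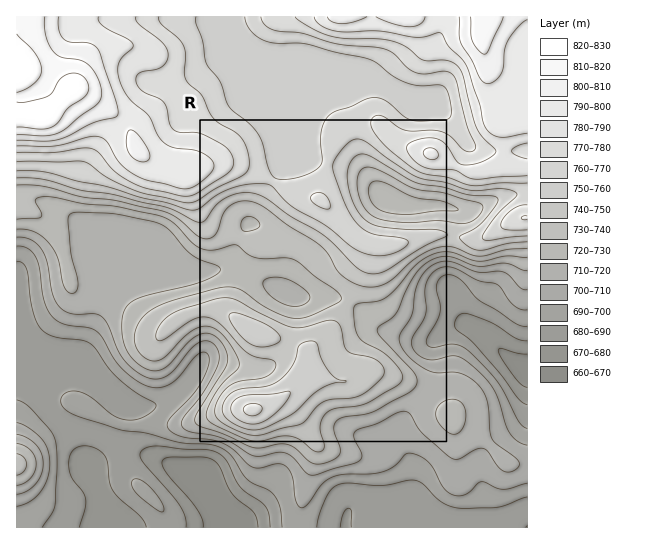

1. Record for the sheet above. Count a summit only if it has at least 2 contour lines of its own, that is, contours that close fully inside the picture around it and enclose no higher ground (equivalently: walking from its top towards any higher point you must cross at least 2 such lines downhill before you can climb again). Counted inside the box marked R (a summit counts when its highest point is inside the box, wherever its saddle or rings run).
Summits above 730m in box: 1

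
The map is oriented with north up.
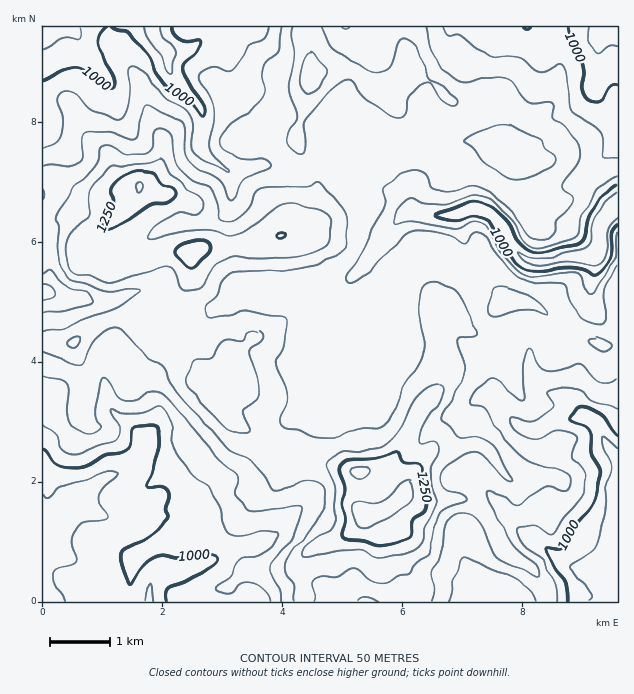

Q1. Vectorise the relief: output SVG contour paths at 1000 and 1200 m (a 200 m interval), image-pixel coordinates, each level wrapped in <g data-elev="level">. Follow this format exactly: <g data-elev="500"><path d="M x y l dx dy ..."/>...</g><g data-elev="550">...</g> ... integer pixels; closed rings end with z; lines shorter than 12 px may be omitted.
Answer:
<g data-elev="1000"><path d="M567 601l0-10-1-8-12-16-8-18 2-1 14 2 4-3 6-19 15-15 6-9 7-33-1-5-7-10-1-18-2-7-5-4-12-6-2-3 9-10 8 0 15 8 15 19"/><path d="M43 450l3 1 7 11 6 4 9 1 15-1 20-10 16-4 6-3 5-5 2-14 2-3 15-3 7 2 3 9 0 12-7 27-6 12 3 1 14 1 5 4 1 6-4 10 3 9-5 8-12 10-25 14-3 3 0 10 5 20 2 2 3-1 12-19 6-5 6-3 7-1 18 2 26-2 7 1 2 3-2 5-6 4-22 12-18 8-3 6 1 7"/><path d="M617 224l-5 10-1 18-2 9-7 10-7 4-11-5-10-3-9 0-21 4-18-1-8-5-10-12-14-24-10-10-11-3-13 4-8 1-17-5 1-2 13-4 21-8 12 0 9 5 15 13 5 6 6 14 7 8 9 4 12 1 32-9 5-3 3-4 3-17 4-9 12-16 13-10"/><path d="M617 85l-4-1-3 3-8 11-4 4-5 0-6-4-4-8-2-29-11-22-3-12"/><path d="M106 27l-6 8-2 10 3 9 12 22 1 6-1 6-3 1-6-2-15-14-12-5-15 3-19 10"/><path d="M172 27l3 7 6 5 6 2 12-1 2 2-3 7-13 13-2 7 4 10 16 26 1 6-1 6-1 0-11-14-21-13-7-6-6-9-6-17-13-13-8-12-18-6"/></g><g data-elev="1200"><path d="M378 558l7 0 19-4 14-6 5-5 1-17 13-25-6-14 0-13 1-8 6-12 1-6-3-6-14 2-2-2 0-3 6-16 16-24 1-10-3-5-10 2-11 8-6 9-12 26-13 14-14 6-34 4-7 4-6 6 0 5 9 18-2 18 3 13 0 5-6 7-21 14-6 7-1 5 2 2 8 0 25-6 20-1 7 1z"/><path d="M235 433l7 1 8-2 0-3-8-14 0-4 3-3 10-6 3-6 0-17-9-27 2-4 8-5 3-4 0-5-5-4-6 1-6 8-3 2-13-2-6 2-11 17-19 3-7 17 1 6 6 9 31 33z"/><path d="M70 348l4 0 4-2 2-4 0-5-4-1-7 4-2 5z"/><path d="M185 291l9-1 8-4 10-18 8-6 9-4 9-1 46 1 21-3 14-5 7-4 4-6 1-18-1-5-7-5-16-3-12-6-6 0-12 4-24 19-18 9-8 0-12-4-9-1-30 3-27 6-2-4 4-6 21-14 9-3 15 3 5-2 3-5-2-7-5-6-28-21-5-13-2-2-13 4-12 0-12 3-12-1-3 1-13 15-7 11-2 9 0 15-15 15-6 9-1 13 4 15 7 6 12 1 14 6 7 1 31-8 20-8 6 0 6 4 7 16z"/><path d="M307 94l4 0 6-4 7-11 3-7-1-5-15-15-3 1-3 4-5 19 1 11 3 5z"/></g>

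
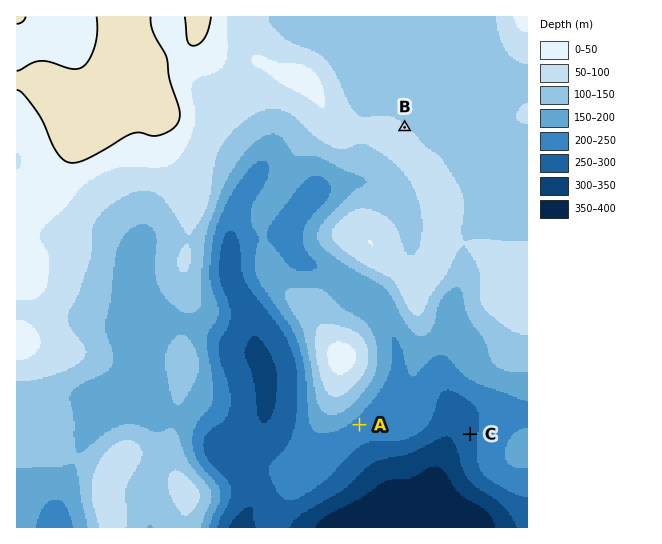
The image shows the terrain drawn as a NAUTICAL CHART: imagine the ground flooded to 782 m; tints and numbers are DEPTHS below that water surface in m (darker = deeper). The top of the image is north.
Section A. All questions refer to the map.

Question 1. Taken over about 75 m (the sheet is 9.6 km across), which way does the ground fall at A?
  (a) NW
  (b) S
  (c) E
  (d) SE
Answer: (d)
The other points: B NE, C W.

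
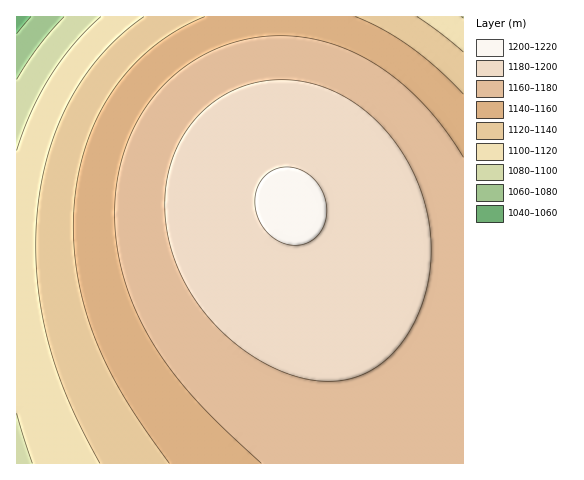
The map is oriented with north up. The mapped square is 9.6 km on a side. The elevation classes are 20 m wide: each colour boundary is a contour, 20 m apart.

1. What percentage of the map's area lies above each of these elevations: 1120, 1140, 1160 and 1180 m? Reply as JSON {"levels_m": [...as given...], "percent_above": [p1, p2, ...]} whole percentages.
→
{"levels_m": [1120, 1140, 1160, 1180], "percent_above": [89, 78, 62, 31]}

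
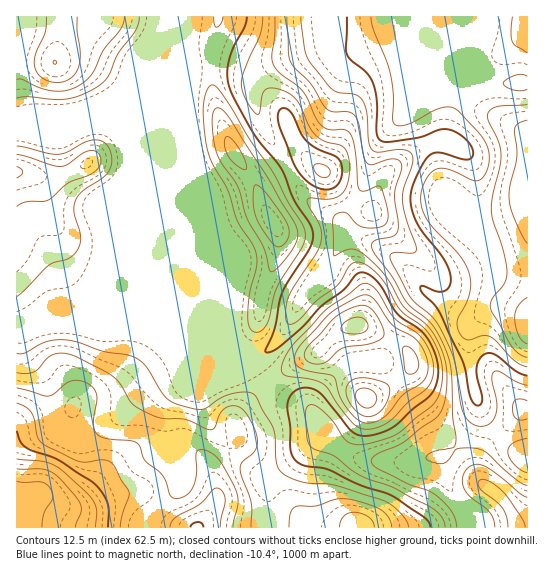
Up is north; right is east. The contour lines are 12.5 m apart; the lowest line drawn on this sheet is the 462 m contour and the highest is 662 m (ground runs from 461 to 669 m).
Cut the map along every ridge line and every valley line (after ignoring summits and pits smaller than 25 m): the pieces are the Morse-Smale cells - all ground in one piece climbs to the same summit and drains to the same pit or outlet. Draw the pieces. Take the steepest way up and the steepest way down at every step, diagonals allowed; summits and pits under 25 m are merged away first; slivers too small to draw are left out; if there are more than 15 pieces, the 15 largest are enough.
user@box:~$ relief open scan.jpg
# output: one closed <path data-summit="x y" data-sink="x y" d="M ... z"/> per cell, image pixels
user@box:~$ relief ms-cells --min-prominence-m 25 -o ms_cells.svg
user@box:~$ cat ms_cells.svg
<path data-summit="17 515" data-sink="527 129" d="M527 16l-78 0 0 22 6 9 8 9-18 0-58-23-26 12-12 3-20-1-51 16-13 6-13 14 0 12 9 28 23 36 13 27 13 15 28 18 9 16 24 8 24 14 31 35 31 20 10 5 10 0 8-4-10 7-6 9 2 45 8 37-4 15-10 13-19 16-29 6-15 2-39-3-16-7-9-6-17-18-8-17-10-8-22-9-13-13-16-24-6-3-31-2-60-25-18-5-40 2-23-5-33 0-25 9 1 199 511-1z"/><path data-summit="273 222" data-sink="527 129" d="M447 16l-259 1-4 21 0 20 4 15 1 73 8 29 11 24 4 34 21 52-4 50 4 10 9 8 8 4 5 0 11-5 13-13 12-18 8-19 26-29 22-38-8-16-29-18-13-15-13-27-23-36-9-28 1-14 12-12 13-6 51-16 20 1 12-3 26-12 58 23 18 0-8-9-6-9z"/><path data-summit="366 398" data-sink="527 129" d="M349 235l-12 14-12 24-21 21-25 45-13 13-13 5-1 4 16 21 13 13 26 12 9 10 5 12 11 12 11 10 12 6 18 4 36 2 37-8 19-16 8-10 4-11 2-13-7-23-3-21 0-32 11-12-13 0-10-5-31-20-15-19-21-20-19-10z"/><path data-summit="17 171" data-sink="527 129" d="M106 123l-15 0-9 4-66 0 0 200 10 0 15-7 33 0 23 5 40-2 18 5 60 25 26 0-8-8-5-12-36-36-64-155-13-15z"/><path data-summit="55 62" data-sink="527 129" d="M187 16l-170 0-1 110 66 1 9-4 15 0 9 4 13 15 64 155 37 38 4-50-21-52-4-34-11-24-8-29-1-73-4-15 0-20 4-13z"/>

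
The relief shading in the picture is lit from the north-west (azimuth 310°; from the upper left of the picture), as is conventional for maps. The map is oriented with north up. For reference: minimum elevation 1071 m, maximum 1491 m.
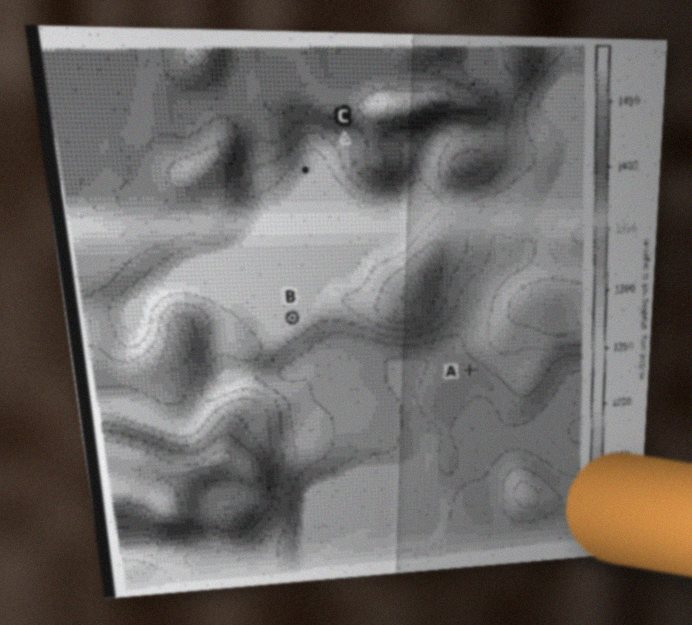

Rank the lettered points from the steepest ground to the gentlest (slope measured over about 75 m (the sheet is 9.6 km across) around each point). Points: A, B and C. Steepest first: C A B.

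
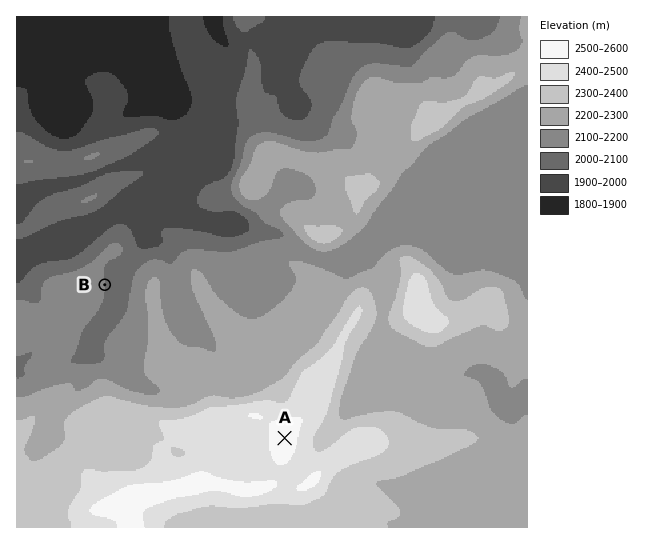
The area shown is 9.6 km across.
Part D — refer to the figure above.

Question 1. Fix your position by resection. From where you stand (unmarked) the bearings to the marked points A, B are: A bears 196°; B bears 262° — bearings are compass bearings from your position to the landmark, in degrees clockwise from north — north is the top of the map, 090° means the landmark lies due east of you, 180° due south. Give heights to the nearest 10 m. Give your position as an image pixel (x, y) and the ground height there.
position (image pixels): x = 338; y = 252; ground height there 2160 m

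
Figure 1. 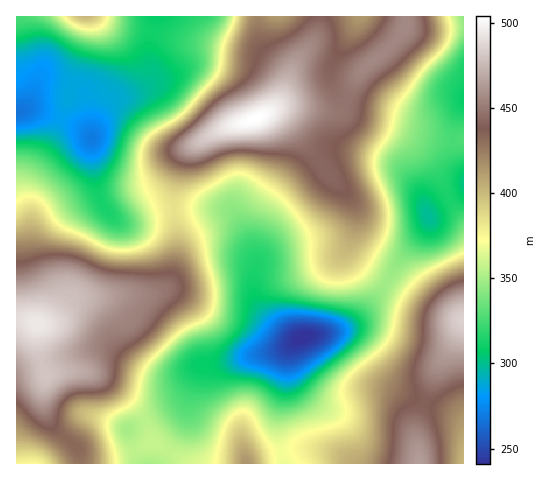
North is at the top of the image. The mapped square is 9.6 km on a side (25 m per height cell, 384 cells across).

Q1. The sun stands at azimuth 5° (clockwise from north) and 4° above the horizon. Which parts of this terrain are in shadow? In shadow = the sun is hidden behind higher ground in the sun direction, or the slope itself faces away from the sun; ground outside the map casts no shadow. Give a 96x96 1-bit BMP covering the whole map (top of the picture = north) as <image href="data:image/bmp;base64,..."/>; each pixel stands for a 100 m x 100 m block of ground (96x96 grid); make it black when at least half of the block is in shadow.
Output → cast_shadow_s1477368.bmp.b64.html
<image width="96" height="96" href="data:image/bmp;base64,Qk2+BAAAAAAAAD4AAAAoAAAAYAAAAGAAAAABAAEAAAAAAIAEAAATCwAAEwsAAAIAAAAAAAAA////AAAAAAAfAAAAAAAAAAAAAAAfgAAAAAAAAAAAAAA/gAAAAAAAAAAAAAA/gAAAAAAAAAAAAAAfAAAAAAAAAAAAAAAeAAAAAAAAAAAAAAAeAAAAAAAAAAAAAAAIAAgAAAAAAAAAAAAAAH4AAAAAAAAAAAAAA/4AAAAAAAAAAAAAH/8AAAAAAAAAAAAAP/8AAAAAAAAAAAAAP/8AAAAAAAAAAAAAP/8AAAAAAAAAAAAAf/4AAAAAAAAAAAAAP/wAAAAAAAAAAAAAP/AAAAAAAAAAAAAADwAAAAAAAAAAAAAAAAA/AAAAAAAAAAAAAAA/+AAAAAAAAAAAAAB//AAAAAAAAAAAAAB//wAAAAAAAAAAAAB//wAAAAAAAAAAAAB//4AAAAAAAAAAAAB//8AAH+AAAAAAAAB//+AAP/gAAAAAAAA//+AAf/4AAAAAAAAP/+AA//8AAAAAAAAD/+AA//8AAAAAAAAA/+AA//+AAAAAAAAA/8AB//+AAAAAAAAAf4AB///AAAAAAAAAPwAB///AAAAAAAAACAAB///AAAAAAAAAAAAB///AAAAAAAAAAAAA///AAAAAAAAAAAAAf//AAAAAAAAAAAAAD//AAAAAAAAAAAAAAf+AAAAAAAAAAAAAAB4AAAAAAAAAAAAAAAAAAAAAAAAAAAAAAAAAAAAAAAAAAAAAAAAAAAAAAAAAAAAAAAAAAAAAAAAAAAAAAAAAAAAAAAAAAAAAAAAAAAAAAAAAAAAAAAAAAAAAAAAAAAHgAAAAAAAAAAAAAAPwAAAAAAAAAAAAAAf4AAAAAAAAAAAAAA/8AAAAAAAAAAAAAD/8AAAAAAAAAAAAAP/+AAAAAAAAAAAAB//+AAAAAAAAAAAAD///AAAAAAAAAAAAH///AAAAAAAAAAAAP///gAAAAAAAAAAAf///gAAAAAAAAAAAf///gAAAAAAAAAAA////wAAAAAAAAAAB////wAAAAAAAAAAB////wAAAAAAAAAAD////wAAAAAAAAAAB////wAAAAAAAAAAB////wAAAAAAAAAAAf///wAAAAAAAAAAAD///wAAAAAAAAAAAAf//gAAAAAAAAAAAAH//gAAAAAAAAAAAAD//gAAAAAAAAAAAAA//AAAAAAAAAAAAAAB+AAAAAAAAAAAAAAAAAAAAAAAAAAAAAAAAAAAAAAAAAAAAAAAAAAAAAAAAAAAAAAAAAAAAAAAAAAAAAAAAAAAAAAAAAAAAAAAAAAAA/AAAAAAAAAAAAAAB/wAABAAAAAAAAAAB/4AAHwAAAAAAAAAB/8AAP4AAAAAAAAAB/+AAP8AAAAAAAAAB//AAf+AAAAAAAAAA//AA//AAAAAAAAAAf/gA//AAAAAAAAAAH/gB//AAAAAAAAAAD/gD//gAAAAAAAAAD/wD//gAAAAAAAAAB/wH//gAAAAAAAAAA/gH//gAAAAAAAAAAAAH//AAAAAAAAAAAAAP//AAAAAAAAAAAAAH/+AAAAAAAAAAAAAH/8AAAAAAAAAAAAAD/wAAAAAAAAAAAAA="/>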